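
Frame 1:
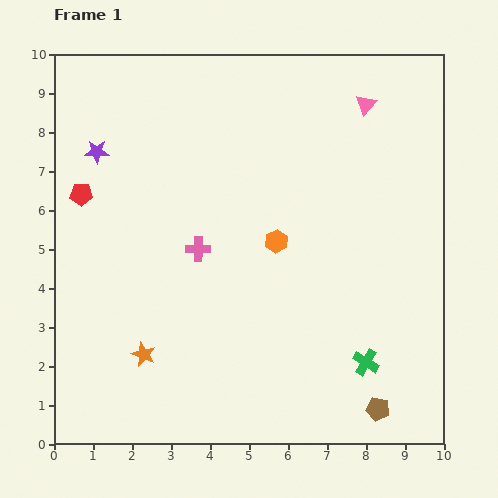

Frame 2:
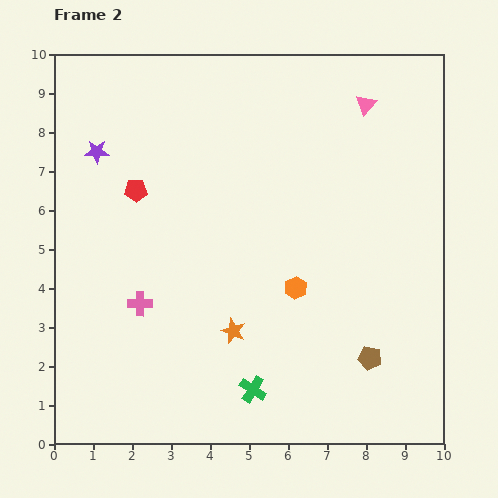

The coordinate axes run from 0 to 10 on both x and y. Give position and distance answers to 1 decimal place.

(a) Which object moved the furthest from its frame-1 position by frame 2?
the green cross

(moved 3.0; next 2.4)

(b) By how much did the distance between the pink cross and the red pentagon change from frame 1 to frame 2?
-0.4

Distance in frame 1: 3.3. Distance in frame 2: 2.9.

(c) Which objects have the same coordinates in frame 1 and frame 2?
the purple star, the pink triangle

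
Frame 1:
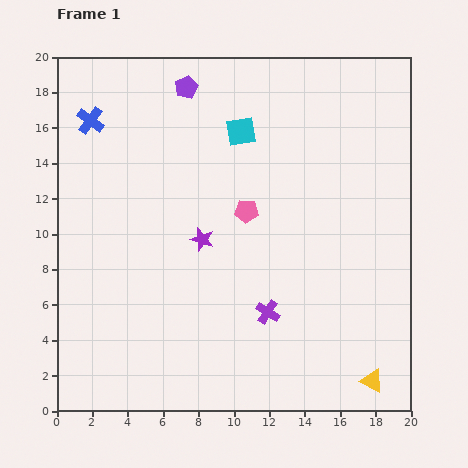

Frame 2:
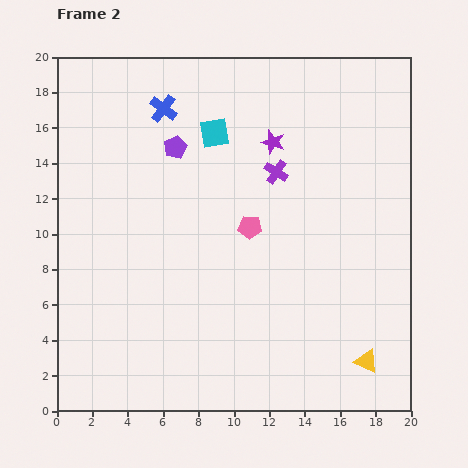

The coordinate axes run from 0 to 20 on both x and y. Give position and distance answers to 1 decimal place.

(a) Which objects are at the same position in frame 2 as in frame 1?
none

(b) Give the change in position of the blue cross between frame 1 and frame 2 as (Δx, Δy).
(4.1, 0.7)

The blue cross was at (1.9, 16.4) in frame 1 and (6.0, 17.1) in frame 2.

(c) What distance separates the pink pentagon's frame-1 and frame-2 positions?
0.9

The pink pentagon moved from (10.7, 11.3) to (10.9, 10.4), a distance of √(0.2² + 0.9²) ≈ 0.9.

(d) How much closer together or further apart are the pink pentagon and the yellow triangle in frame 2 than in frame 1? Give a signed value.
-1.8

Distance in frame 1: 11.9. Distance in frame 2: 10.1.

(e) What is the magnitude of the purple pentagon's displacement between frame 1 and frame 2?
3.5

The purple pentagon moved from (7.3, 18.3) to (6.7, 14.9), a distance of √(0.6² + 3.4²) ≈ 3.5.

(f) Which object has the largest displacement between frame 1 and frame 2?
the purple cross

(moved 7.9; next 6.8)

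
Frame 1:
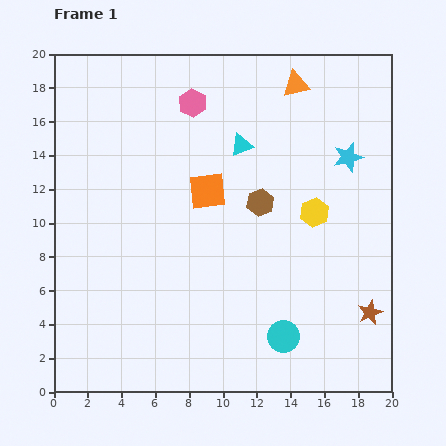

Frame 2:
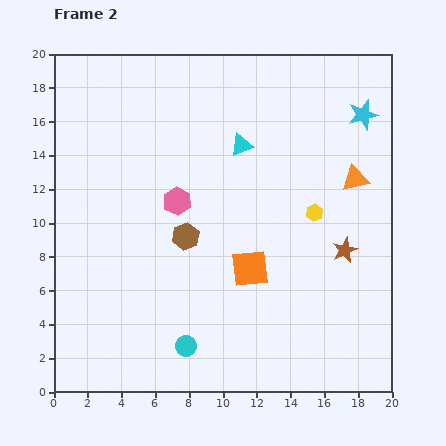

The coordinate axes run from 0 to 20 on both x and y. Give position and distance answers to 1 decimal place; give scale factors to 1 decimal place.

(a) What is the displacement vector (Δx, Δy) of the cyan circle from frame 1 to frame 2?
(-5.8, -0.6)

The cyan circle was at (13.6, 3.3) in frame 1 and (7.8, 2.7) in frame 2.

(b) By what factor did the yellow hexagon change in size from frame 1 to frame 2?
0.6×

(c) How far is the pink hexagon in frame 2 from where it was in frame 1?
5.9

The pink hexagon moved from (8.2, 17.1) to (7.3, 11.3), a distance of √(0.9² + 5.8²) ≈ 5.9.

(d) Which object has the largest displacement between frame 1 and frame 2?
the orange triangle

(moved 6.6; next 5.9)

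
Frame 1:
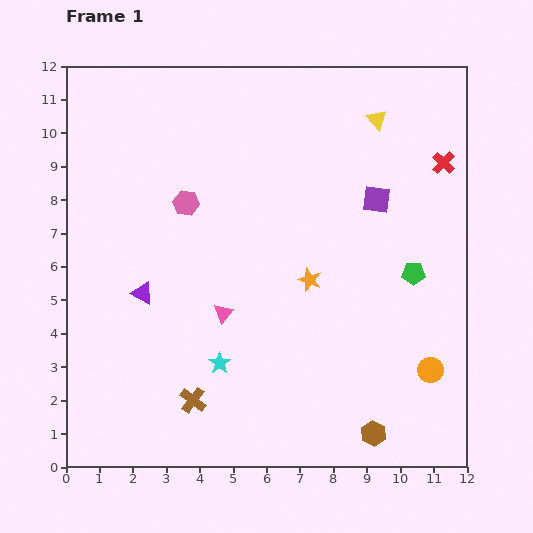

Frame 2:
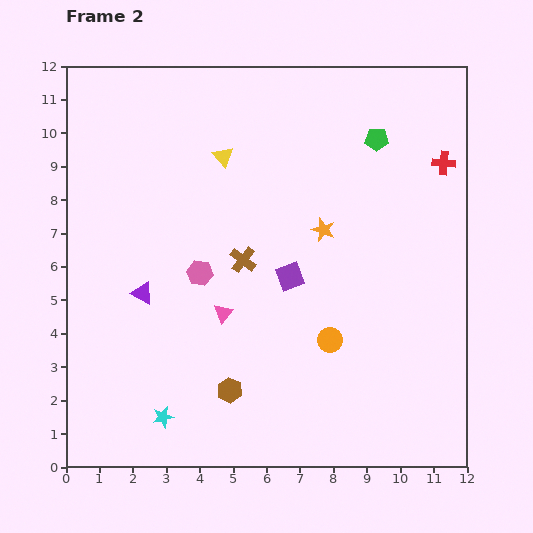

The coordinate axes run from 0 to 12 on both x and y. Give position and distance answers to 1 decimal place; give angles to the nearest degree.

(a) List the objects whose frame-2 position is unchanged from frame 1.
the purple triangle, the red cross, the pink triangle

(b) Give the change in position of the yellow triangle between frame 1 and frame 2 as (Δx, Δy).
(-4.6, -1.1)

The yellow triangle was at (9.3, 10.4) in frame 1 and (4.7, 9.3) in frame 2.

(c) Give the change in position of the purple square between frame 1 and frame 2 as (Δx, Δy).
(-2.6, -2.3)

The purple square was at (9.3, 8.0) in frame 1 and (6.7, 5.7) in frame 2.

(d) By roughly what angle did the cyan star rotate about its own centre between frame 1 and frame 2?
23° clockwise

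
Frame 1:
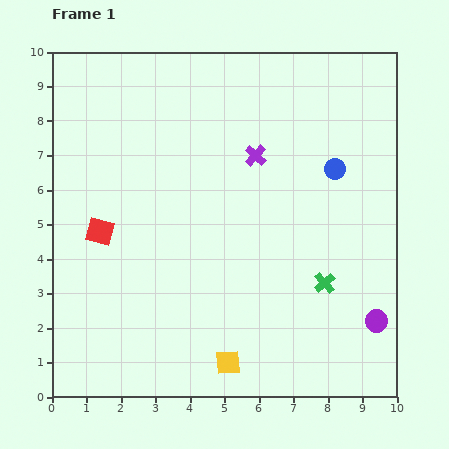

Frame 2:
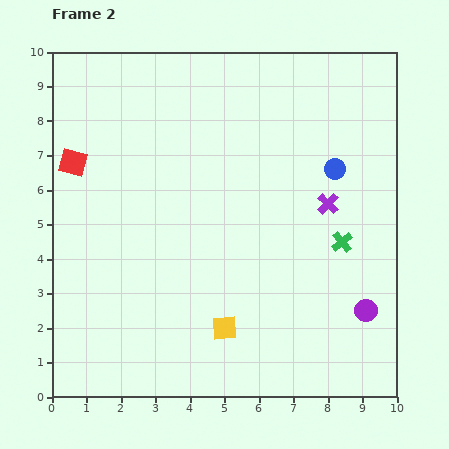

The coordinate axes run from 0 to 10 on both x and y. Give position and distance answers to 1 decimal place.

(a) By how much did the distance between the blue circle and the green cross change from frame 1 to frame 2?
-1.2

Distance in frame 1: 3.3. Distance in frame 2: 2.1.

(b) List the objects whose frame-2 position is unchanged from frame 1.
the blue circle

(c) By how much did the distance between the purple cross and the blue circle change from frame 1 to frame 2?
-1.3

Distance in frame 1: 2.3. Distance in frame 2: 1.0.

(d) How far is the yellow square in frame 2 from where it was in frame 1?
1.0

The yellow square moved from (5.1, 1.0) to (5.0, 2.0), a distance of √(0.1² + 1.0²) ≈ 1.0.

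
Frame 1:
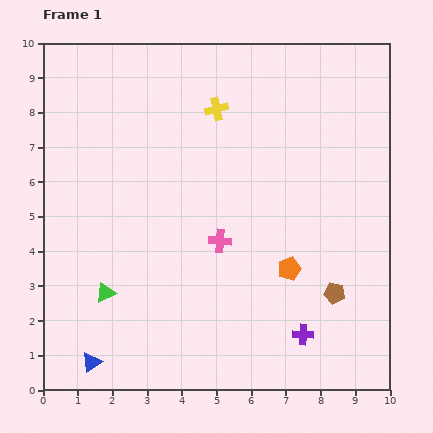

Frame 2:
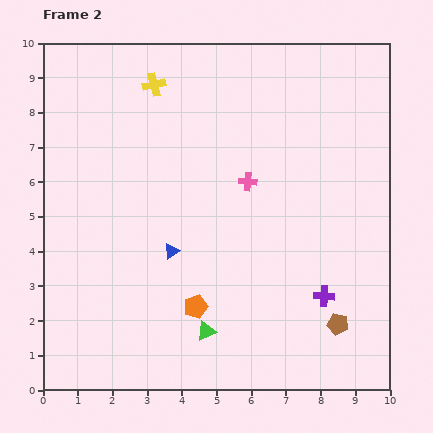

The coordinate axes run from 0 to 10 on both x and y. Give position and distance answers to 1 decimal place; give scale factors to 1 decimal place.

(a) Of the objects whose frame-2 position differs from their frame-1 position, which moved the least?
the brown pentagon

(moved 0.9)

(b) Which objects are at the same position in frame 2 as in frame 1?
none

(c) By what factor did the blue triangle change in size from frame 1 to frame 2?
0.8×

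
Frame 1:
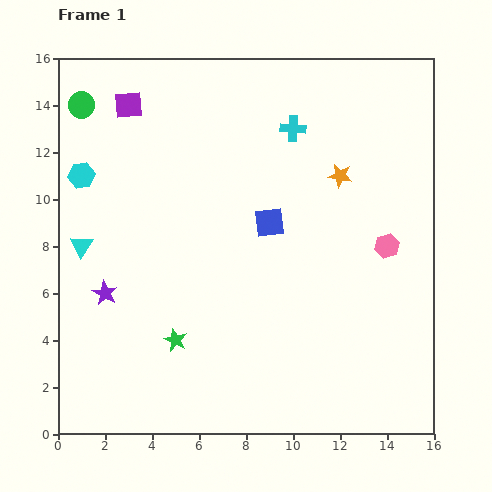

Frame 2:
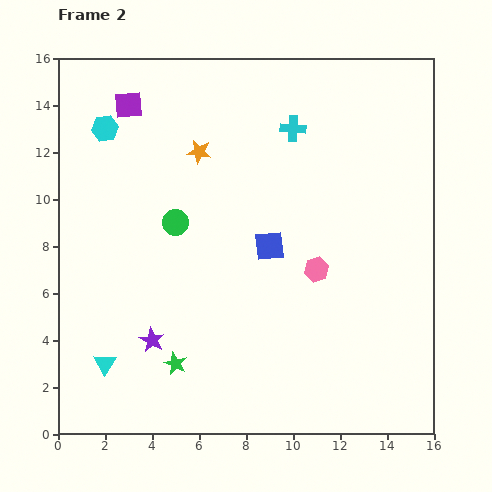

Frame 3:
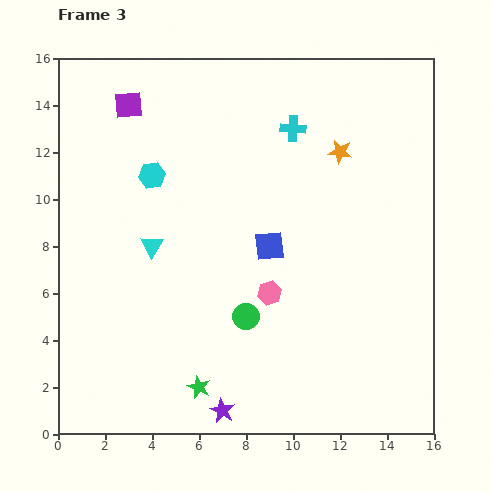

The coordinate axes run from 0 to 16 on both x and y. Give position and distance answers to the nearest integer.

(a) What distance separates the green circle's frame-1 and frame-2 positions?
6

The green circle moved from (1, 14) to (5, 9), a distance of √(4² + 5²) ≈ 6.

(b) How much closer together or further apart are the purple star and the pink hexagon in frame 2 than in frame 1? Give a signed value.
-4

Distance in frame 1: 12. Distance in frame 2: 8.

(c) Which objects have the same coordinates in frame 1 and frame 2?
the purple square, the cyan cross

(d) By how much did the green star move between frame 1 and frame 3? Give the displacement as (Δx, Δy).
(1, -2)

The green star was at (5, 4) in frame 1 and (6, 2) in frame 3.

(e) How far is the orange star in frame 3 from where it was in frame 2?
6

The orange star moved from (6, 12) to (12, 12), a distance of √(6² + 0²) ≈ 6.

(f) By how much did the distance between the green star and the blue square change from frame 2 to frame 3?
+1

Distance in frame 2: 6. Distance in frame 3: 7.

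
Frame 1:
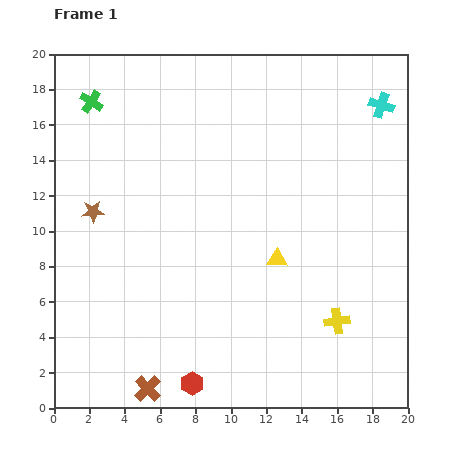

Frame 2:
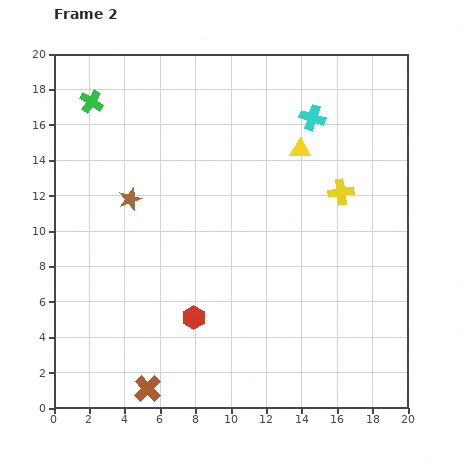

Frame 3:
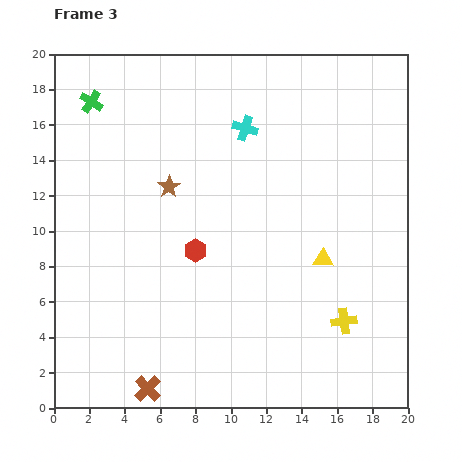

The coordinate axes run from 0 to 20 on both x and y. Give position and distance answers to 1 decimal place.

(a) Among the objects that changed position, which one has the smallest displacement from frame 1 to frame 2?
the brown star

(moved 2.2)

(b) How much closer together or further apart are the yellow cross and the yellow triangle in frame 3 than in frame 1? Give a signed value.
-1.2

Distance in frame 1: 4.9. Distance in frame 3: 3.7.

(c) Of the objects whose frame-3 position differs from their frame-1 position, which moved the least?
the yellow cross

(moved 0.4)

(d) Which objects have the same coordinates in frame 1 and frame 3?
the green cross, the brown cross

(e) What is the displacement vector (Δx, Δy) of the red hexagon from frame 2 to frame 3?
(0.1, 3.8)

The red hexagon was at (7.9, 5.1) in frame 2 and (8.0, 8.9) in frame 3.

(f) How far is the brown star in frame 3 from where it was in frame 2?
2.3

The brown star moved from (4.3, 11.8) to (6.5, 12.5), a distance of √(2.2² + 0.7²) ≈ 2.3.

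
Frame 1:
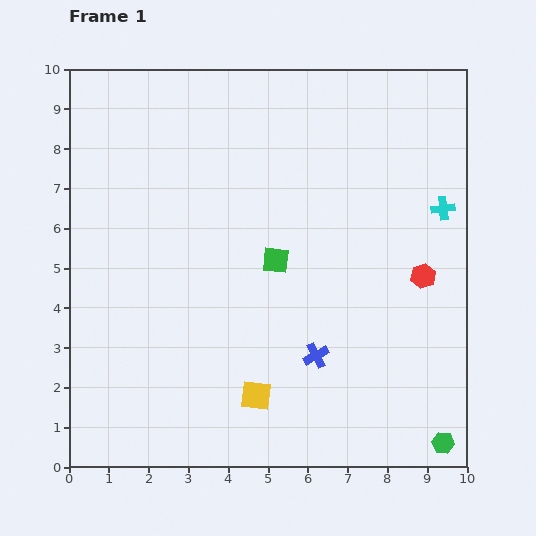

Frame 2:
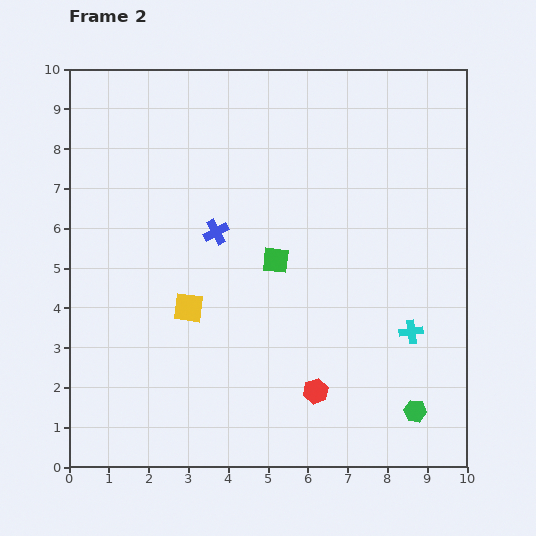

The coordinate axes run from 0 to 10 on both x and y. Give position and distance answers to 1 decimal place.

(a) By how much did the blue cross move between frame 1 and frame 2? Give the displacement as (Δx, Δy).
(-2.5, 3.1)

The blue cross was at (6.2, 2.8) in frame 1 and (3.7, 5.9) in frame 2.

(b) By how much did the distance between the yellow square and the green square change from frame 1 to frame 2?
-0.9

Distance in frame 1: 3.4. Distance in frame 2: 2.5.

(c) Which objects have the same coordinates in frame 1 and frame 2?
the green square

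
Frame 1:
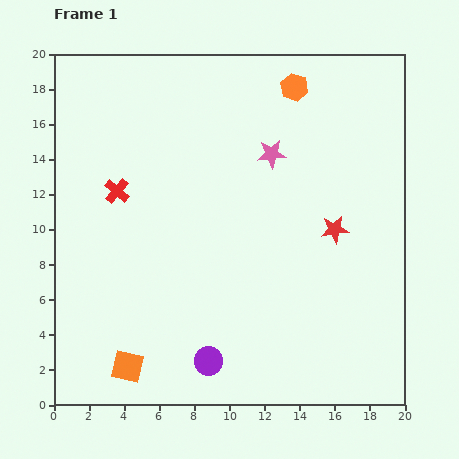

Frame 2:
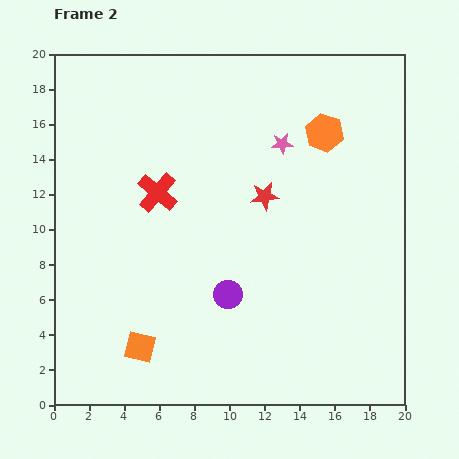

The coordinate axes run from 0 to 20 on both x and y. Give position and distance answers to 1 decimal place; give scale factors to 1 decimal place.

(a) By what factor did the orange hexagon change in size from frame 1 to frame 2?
1.4×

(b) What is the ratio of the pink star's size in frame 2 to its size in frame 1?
0.7×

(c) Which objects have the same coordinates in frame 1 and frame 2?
none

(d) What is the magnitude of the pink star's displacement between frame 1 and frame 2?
0.8

The pink star moved from (12.4, 14.3) to (13.0, 14.9), a distance of √(0.6² + 0.6²) ≈ 0.8.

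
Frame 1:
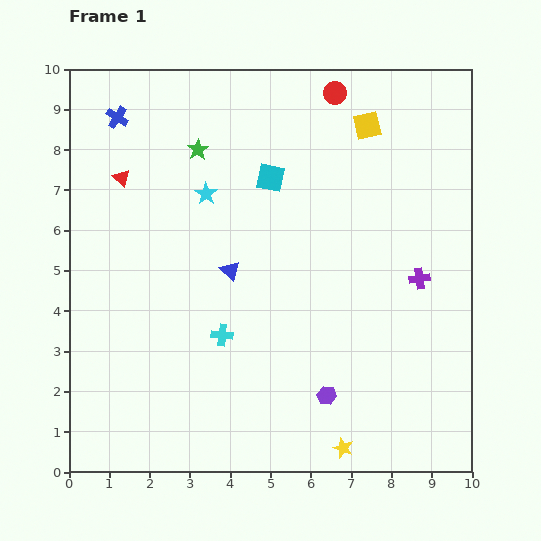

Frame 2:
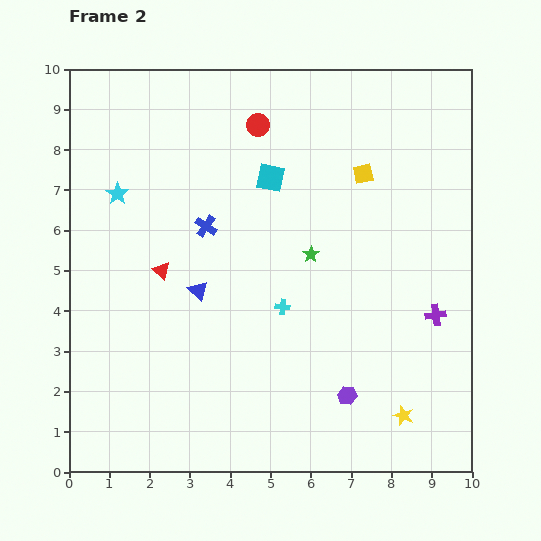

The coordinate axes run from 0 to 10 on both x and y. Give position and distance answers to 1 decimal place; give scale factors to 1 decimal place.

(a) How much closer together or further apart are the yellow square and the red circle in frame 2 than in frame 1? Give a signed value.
+1.8

Distance in frame 1: 1.1. Distance in frame 2: 2.9.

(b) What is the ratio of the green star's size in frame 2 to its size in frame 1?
0.8×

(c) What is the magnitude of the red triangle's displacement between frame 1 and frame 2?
2.5

The red triangle moved from (1.3, 7.3) to (2.3, 5.0), a distance of √(1.0² + 2.3²) ≈ 2.5.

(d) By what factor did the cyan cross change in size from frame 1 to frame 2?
0.7×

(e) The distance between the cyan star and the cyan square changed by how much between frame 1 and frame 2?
+2.2

Distance in frame 1: 1.6. Distance in frame 2: 3.8.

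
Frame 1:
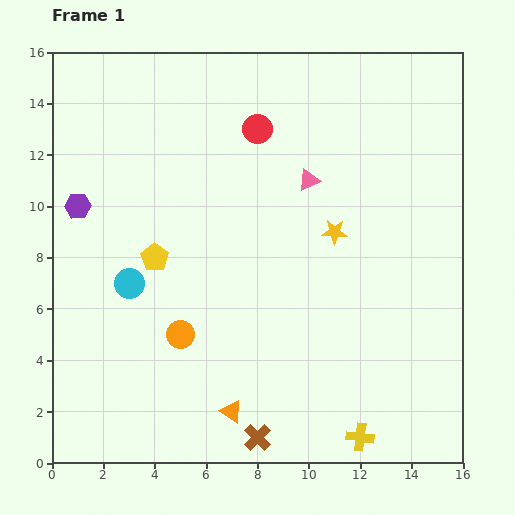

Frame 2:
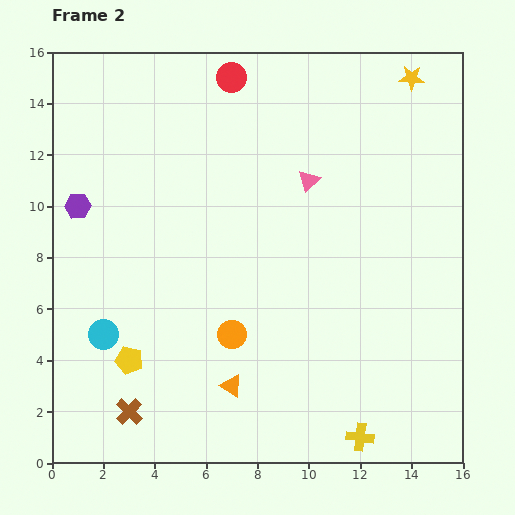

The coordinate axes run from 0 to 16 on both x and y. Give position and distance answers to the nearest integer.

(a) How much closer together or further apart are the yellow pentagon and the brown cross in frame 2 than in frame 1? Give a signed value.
-6

Distance in frame 1: 8. Distance in frame 2: 2.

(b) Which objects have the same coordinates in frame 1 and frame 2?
the yellow cross, the pink triangle, the purple hexagon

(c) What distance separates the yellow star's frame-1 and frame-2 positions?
7

The yellow star moved from (11, 9) to (14, 15), a distance of √(3² + 6²) ≈ 7.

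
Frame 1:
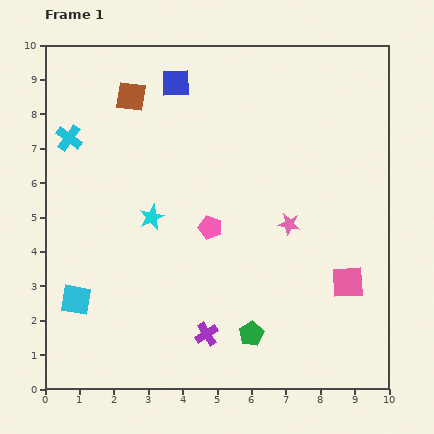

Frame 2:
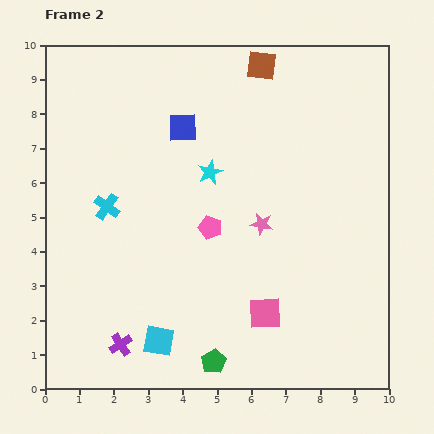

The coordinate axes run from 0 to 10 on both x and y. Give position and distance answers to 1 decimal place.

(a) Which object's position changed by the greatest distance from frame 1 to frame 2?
the brown square

(moved 3.9; next 2.7)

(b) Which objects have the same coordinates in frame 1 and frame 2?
the pink pentagon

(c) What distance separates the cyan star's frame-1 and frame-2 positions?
2.1

The cyan star moved from (3.1, 5.0) to (4.8, 6.3), a distance of √(1.7² + 1.3²) ≈ 2.1.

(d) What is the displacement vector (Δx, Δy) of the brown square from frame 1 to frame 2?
(3.8, 0.9)

The brown square was at (2.5, 8.5) in frame 1 and (6.3, 9.4) in frame 2.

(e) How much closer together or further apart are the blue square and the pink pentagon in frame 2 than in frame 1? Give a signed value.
-1.3

Distance in frame 1: 4.3. Distance in frame 2: 3.0.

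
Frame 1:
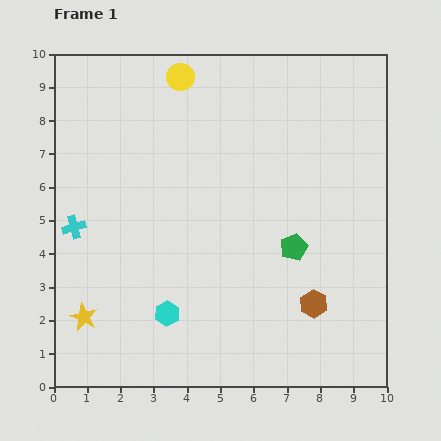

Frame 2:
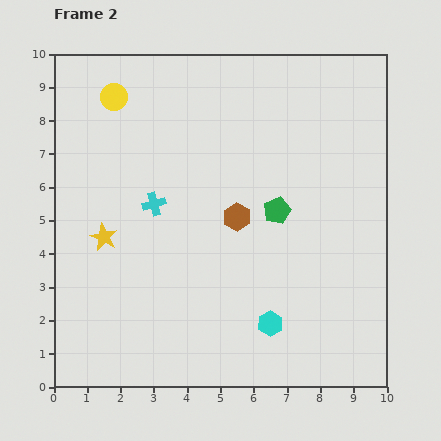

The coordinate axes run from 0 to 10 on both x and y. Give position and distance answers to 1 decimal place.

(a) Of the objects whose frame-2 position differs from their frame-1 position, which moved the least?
the green pentagon

(moved 1.2)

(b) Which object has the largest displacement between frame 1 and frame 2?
the brown hexagon

(moved 3.5; next 3.1)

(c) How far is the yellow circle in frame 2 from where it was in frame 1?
2.1

The yellow circle moved from (3.8, 9.3) to (1.8, 8.7), a distance of √(2.0² + 0.6²) ≈ 2.1.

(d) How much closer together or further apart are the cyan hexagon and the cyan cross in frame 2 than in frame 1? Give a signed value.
+1.2

Distance in frame 1: 3.8. Distance in frame 2: 5.0.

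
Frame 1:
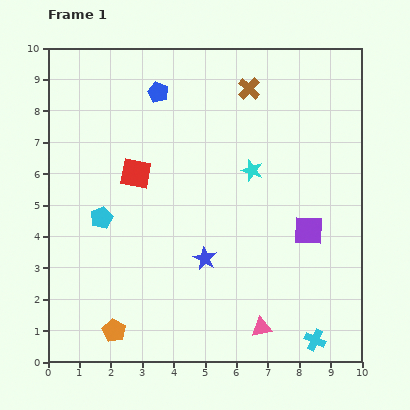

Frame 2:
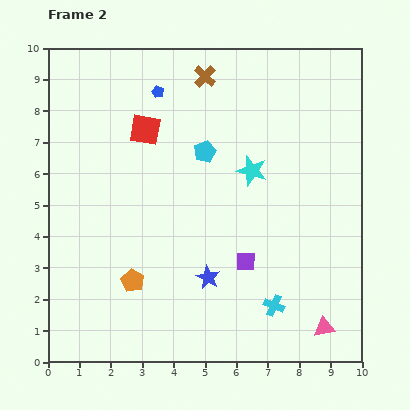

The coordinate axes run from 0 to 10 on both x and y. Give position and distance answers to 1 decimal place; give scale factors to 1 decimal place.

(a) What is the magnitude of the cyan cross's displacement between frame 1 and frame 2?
1.7

The cyan cross moved from (8.5, 0.7) to (7.2, 1.8), a distance of √(1.3² + 1.1²) ≈ 1.7.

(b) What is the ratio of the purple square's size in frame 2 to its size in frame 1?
0.6×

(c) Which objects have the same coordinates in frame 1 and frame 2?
the cyan star, the blue pentagon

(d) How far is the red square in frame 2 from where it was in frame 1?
1.4

The red square moved from (2.8, 6.0) to (3.1, 7.4), a distance of √(0.3² + 1.4²) ≈ 1.4.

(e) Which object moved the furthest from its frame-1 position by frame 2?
the cyan pentagon

(moved 3.9; next 2.2)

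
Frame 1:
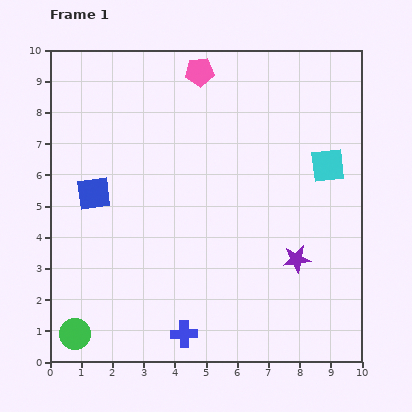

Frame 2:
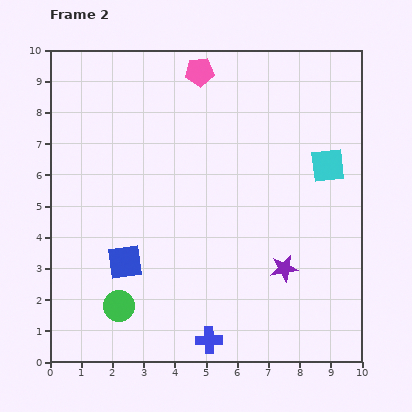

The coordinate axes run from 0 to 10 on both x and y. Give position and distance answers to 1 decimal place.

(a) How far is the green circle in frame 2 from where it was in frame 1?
1.7

The green circle moved from (0.8, 0.9) to (2.2, 1.8), a distance of √(1.4² + 0.9²) ≈ 1.7.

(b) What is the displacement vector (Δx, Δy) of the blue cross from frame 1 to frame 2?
(0.8, -0.2)

The blue cross was at (4.3, 0.9) in frame 1 and (5.1, 0.7) in frame 2.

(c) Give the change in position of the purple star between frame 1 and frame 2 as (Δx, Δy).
(-0.4, -0.3)

The purple star was at (7.9, 3.3) in frame 1 and (7.5, 3.0) in frame 2.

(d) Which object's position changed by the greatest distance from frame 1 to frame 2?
the blue square

(moved 2.4; next 1.7)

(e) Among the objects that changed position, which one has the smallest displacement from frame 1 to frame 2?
the purple star

(moved 0.5)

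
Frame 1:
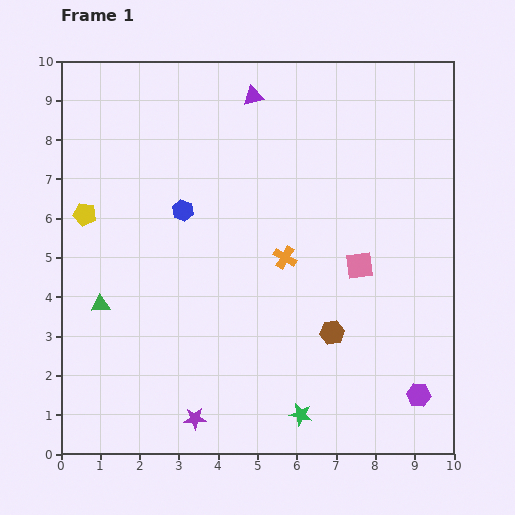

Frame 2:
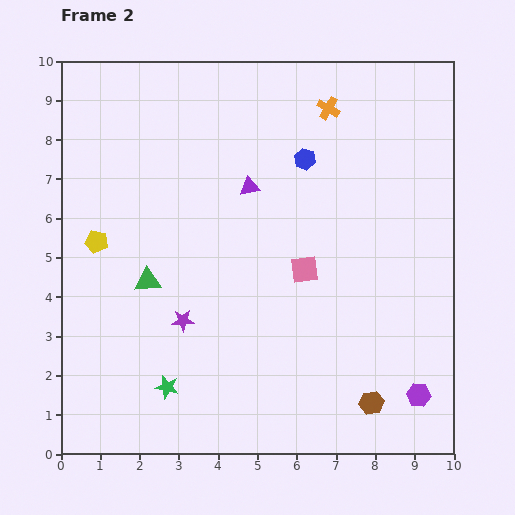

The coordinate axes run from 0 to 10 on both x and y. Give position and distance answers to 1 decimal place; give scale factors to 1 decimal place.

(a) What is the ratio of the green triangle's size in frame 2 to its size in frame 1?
1.4×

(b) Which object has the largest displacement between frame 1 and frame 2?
the orange cross

(moved 4.0; next 3.5)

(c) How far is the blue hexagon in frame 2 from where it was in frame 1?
3.4

The blue hexagon moved from (3.1, 6.2) to (6.2, 7.5), a distance of √(3.1² + 1.3²) ≈ 3.4.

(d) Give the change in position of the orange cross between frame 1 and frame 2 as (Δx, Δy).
(1.1, 3.8)

The orange cross was at (5.7, 5.0) in frame 1 and (6.8, 8.8) in frame 2.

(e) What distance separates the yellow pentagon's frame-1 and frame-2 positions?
0.8

The yellow pentagon moved from (0.6, 6.1) to (0.9, 5.4), a distance of √(0.3² + 0.7²) ≈ 0.8.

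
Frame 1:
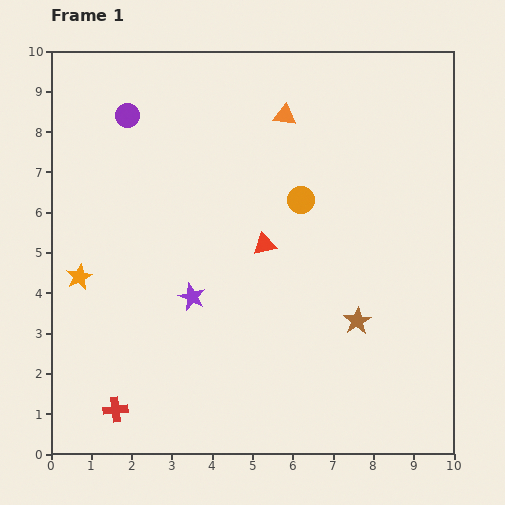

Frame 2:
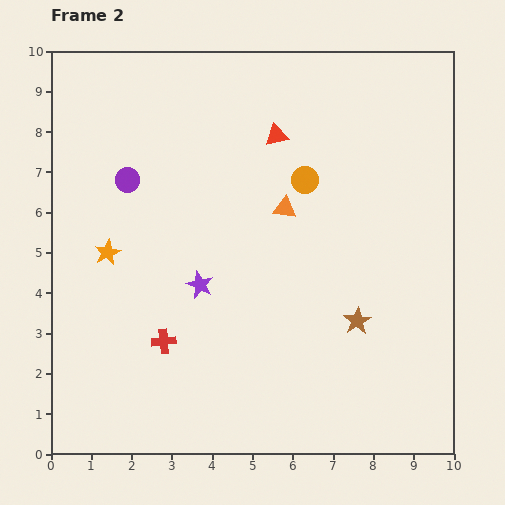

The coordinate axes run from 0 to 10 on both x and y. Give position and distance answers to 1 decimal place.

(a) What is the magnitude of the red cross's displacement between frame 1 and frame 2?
2.1

The red cross moved from (1.6, 1.1) to (2.8, 2.8), a distance of √(1.2² + 1.7²) ≈ 2.1.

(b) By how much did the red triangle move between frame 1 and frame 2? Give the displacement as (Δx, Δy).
(0.3, 2.7)

The red triangle was at (5.3, 5.2) in frame 1 and (5.6, 7.9) in frame 2.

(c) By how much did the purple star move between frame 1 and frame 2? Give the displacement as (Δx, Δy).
(0.2, 0.3)

The purple star was at (3.5, 3.9) in frame 1 and (3.7, 4.2) in frame 2.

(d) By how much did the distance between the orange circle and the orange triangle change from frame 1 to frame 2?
-1.2

Distance in frame 1: 2.1. Distance in frame 2: 0.9.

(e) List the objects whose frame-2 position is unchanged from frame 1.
the brown star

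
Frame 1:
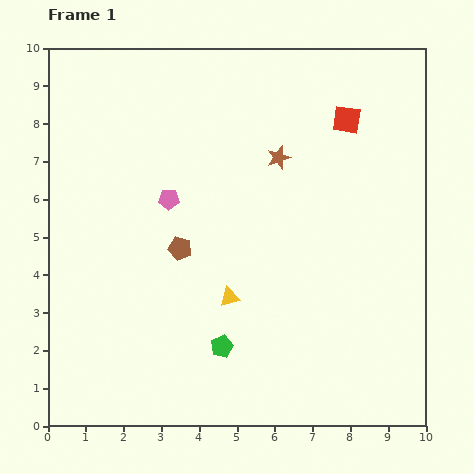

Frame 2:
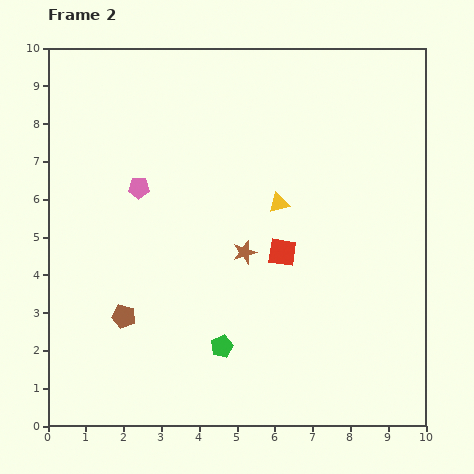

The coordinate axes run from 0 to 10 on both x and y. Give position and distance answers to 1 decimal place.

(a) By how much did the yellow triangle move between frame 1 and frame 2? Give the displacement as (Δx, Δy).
(1.3, 2.5)

The yellow triangle was at (4.8, 3.4) in frame 1 and (6.1, 5.9) in frame 2.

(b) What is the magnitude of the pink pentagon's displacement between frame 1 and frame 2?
0.9

The pink pentagon moved from (3.2, 6.0) to (2.4, 6.3), a distance of √(0.8² + 0.3²) ≈ 0.9.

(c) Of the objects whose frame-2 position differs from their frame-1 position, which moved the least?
the pink pentagon

(moved 0.9)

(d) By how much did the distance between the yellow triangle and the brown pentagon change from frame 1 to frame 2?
+3.3

Distance in frame 1: 1.8. Distance in frame 2: 5.1.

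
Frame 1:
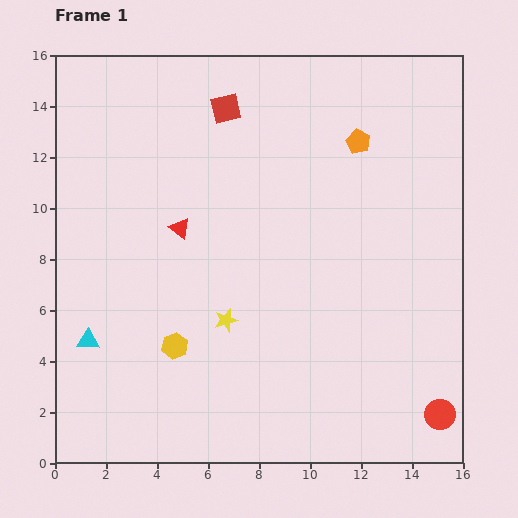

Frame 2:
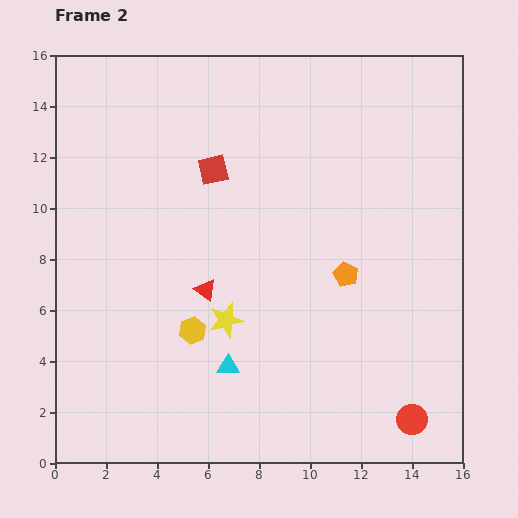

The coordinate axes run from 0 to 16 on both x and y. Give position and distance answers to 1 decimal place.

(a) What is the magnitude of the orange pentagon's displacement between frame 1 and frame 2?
5.2

The orange pentagon moved from (11.9, 12.6) to (11.4, 7.4), a distance of √(0.5² + 5.2²) ≈ 5.2.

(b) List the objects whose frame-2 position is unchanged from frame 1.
the yellow star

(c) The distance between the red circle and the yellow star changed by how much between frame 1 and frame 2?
-0.9

Distance in frame 1: 9.2. Distance in frame 2: 8.3.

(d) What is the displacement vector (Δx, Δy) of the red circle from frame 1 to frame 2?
(-1.1, -0.2)

The red circle was at (15.1, 1.9) in frame 1 and (14.0, 1.7) in frame 2.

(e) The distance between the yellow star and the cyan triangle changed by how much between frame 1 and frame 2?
-3.7

Distance in frame 1: 5.5. Distance in frame 2: 1.8.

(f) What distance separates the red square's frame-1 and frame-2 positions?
2.5

The red square moved from (6.7, 13.9) to (6.2, 11.5), a distance of √(0.5² + 2.4²) ≈ 2.5.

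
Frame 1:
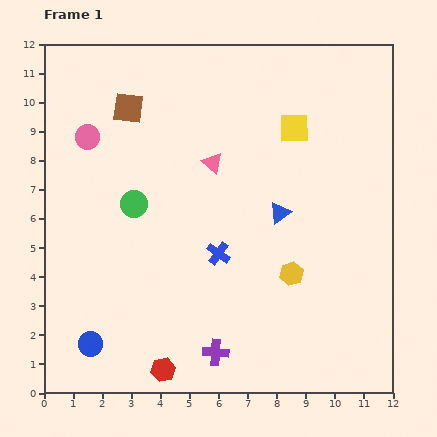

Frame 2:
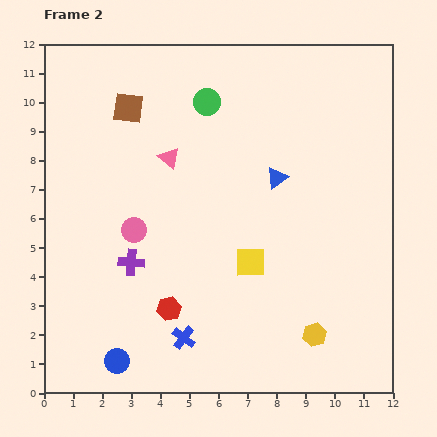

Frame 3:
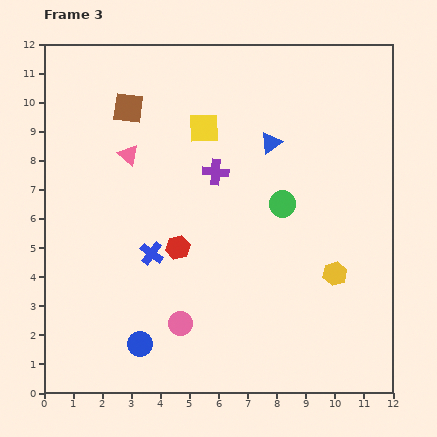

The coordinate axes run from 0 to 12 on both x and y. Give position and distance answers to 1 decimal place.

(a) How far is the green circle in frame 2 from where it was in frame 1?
4.3

The green circle moved from (3.1, 6.5) to (5.6, 10.0), a distance of √(2.5² + 3.5²) ≈ 4.3.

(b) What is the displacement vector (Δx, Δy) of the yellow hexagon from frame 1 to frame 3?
(1.5, 0.0)

The yellow hexagon was at (8.5, 4.1) in frame 1 and (10.0, 4.1) in frame 3.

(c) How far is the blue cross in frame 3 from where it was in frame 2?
3.1

The blue cross moved from (4.8, 1.9) to (3.7, 4.8), a distance of √(1.1² + 2.9²) ≈ 3.1.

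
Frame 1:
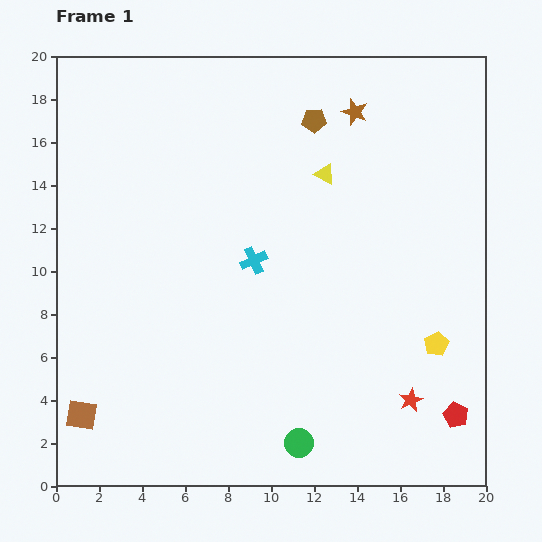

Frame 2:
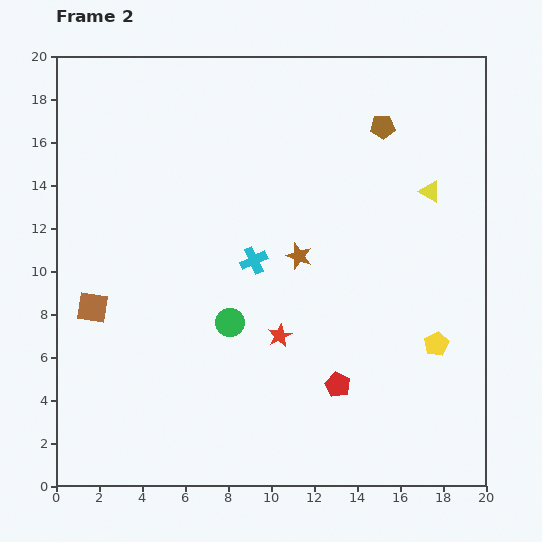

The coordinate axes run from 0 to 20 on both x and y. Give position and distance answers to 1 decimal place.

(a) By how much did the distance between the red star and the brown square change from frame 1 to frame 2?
-6.5

Distance in frame 1: 15.3. Distance in frame 2: 8.8.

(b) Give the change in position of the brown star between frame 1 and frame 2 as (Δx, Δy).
(-2.6, -6.7)

The brown star was at (13.9, 17.4) in frame 1 and (11.3, 10.7) in frame 2.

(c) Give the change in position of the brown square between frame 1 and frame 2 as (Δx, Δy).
(0.5, 5.0)

The brown square was at (1.2, 3.3) in frame 1 and (1.7, 8.3) in frame 2.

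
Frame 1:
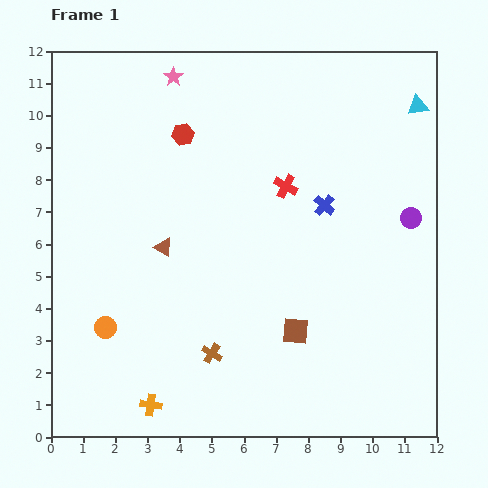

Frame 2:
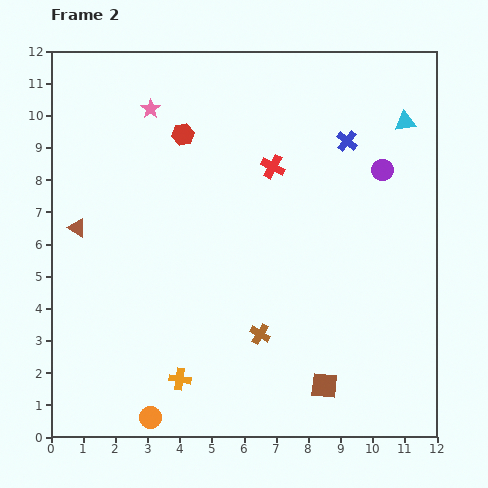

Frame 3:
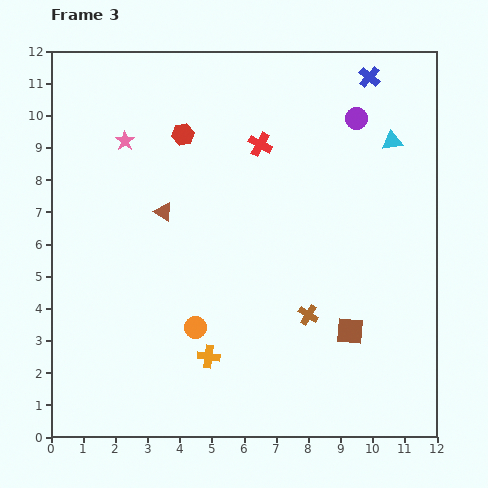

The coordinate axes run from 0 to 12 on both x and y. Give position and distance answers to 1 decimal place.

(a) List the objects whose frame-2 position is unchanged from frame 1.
the red hexagon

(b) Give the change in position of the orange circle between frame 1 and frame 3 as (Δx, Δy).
(2.8, 0.0)

The orange circle was at (1.7, 3.4) in frame 1 and (4.5, 3.4) in frame 3.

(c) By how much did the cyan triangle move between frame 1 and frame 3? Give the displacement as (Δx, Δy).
(-0.8, -1.1)

The cyan triangle was at (11.4, 10.3) in frame 1 and (10.6, 9.2) in frame 3.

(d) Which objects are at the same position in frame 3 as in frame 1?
the red hexagon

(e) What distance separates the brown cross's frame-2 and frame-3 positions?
1.6

The brown cross moved from (6.5, 3.2) to (8.0, 3.8), a distance of √(1.5² + 0.6²) ≈ 1.6.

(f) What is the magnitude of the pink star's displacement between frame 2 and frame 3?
1.3

The pink star moved from (3.1, 10.2) to (2.3, 9.2), a distance of √(0.8² + 1.0²) ≈ 1.3.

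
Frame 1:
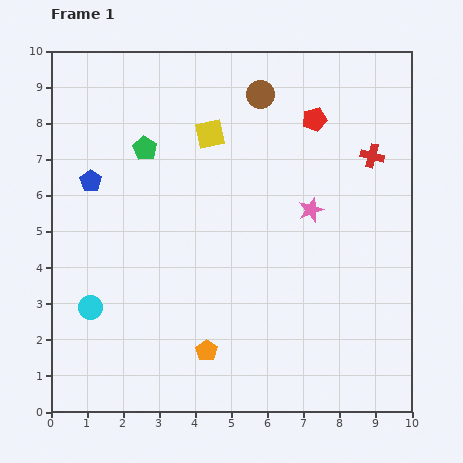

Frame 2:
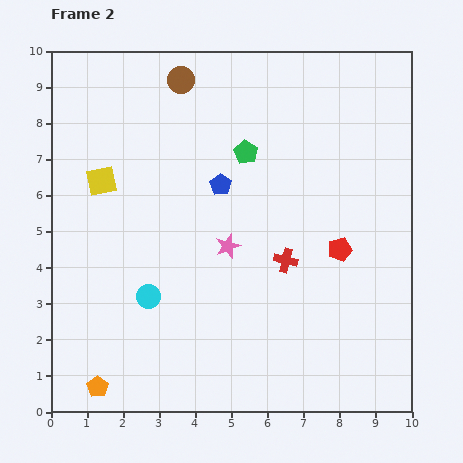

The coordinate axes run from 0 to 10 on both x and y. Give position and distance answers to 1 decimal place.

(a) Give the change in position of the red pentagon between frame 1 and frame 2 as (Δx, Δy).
(0.7, -3.6)

The red pentagon was at (7.3, 8.1) in frame 1 and (8.0, 4.5) in frame 2.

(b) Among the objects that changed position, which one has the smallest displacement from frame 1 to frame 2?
the cyan circle

(moved 1.6)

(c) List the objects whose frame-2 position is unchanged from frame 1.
none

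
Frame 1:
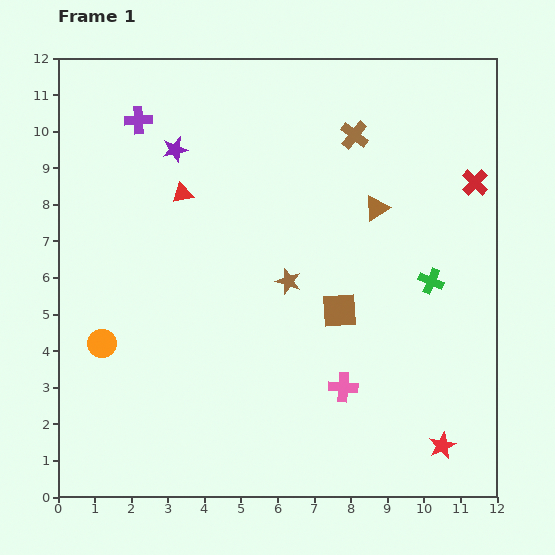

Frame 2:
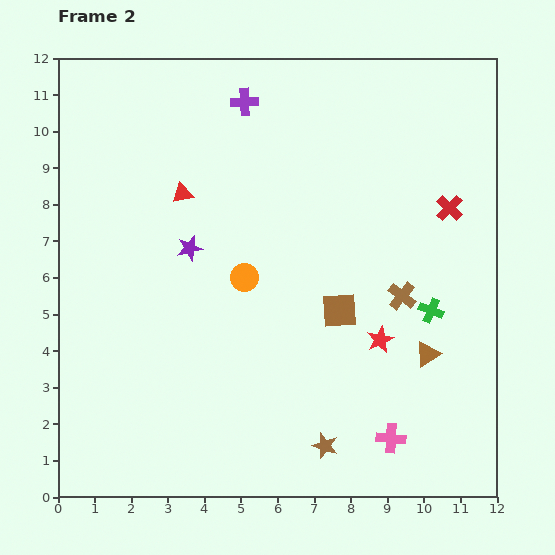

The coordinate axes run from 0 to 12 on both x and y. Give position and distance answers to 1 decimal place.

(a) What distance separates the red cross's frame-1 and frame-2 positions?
1.0

The red cross moved from (11.4, 8.6) to (10.7, 7.9), a distance of √(0.7² + 0.7²) ≈ 1.0.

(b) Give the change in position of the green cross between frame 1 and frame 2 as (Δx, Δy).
(0.0, -0.8)

The green cross was at (10.2, 5.9) in frame 1 and (10.2, 5.1) in frame 2.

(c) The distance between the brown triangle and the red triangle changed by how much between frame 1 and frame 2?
+2.7

Distance in frame 1: 5.3. Distance in frame 2: 8.0.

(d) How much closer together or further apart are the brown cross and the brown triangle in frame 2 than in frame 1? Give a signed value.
-0.4

Distance in frame 1: 2.1. Distance in frame 2: 1.7.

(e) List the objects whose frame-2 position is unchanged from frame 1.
the red triangle, the brown square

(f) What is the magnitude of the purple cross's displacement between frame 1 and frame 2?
2.9

The purple cross moved from (2.2, 10.3) to (5.1, 10.8), a distance of √(2.9² + 0.5²) ≈ 2.9.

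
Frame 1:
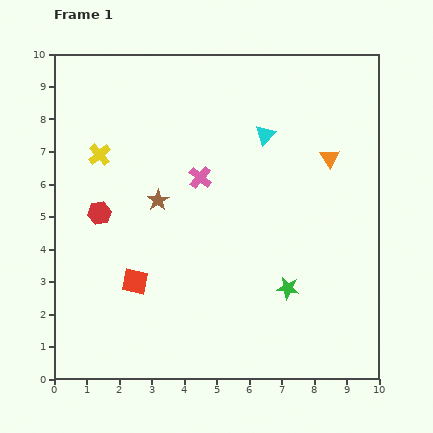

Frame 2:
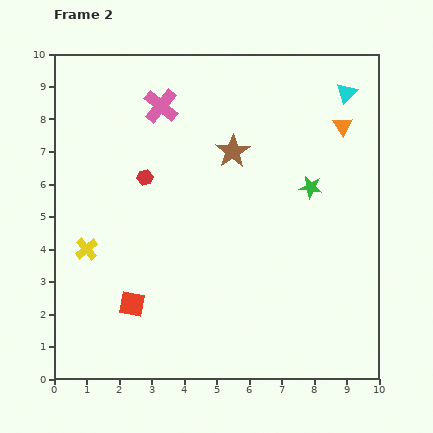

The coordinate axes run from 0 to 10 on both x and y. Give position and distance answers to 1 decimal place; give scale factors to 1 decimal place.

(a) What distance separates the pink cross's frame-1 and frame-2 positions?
2.5

The pink cross moved from (4.5, 6.2) to (3.3, 8.4), a distance of √(1.2² + 2.2²) ≈ 2.5.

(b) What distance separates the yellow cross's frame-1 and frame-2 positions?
2.9

The yellow cross moved from (1.4, 6.9) to (1.0, 4.0), a distance of √(0.4² + 2.9²) ≈ 2.9.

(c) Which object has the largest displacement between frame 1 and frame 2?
the green star

(moved 3.2; next 2.9)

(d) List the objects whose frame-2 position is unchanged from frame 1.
none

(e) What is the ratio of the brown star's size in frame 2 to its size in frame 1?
1.6×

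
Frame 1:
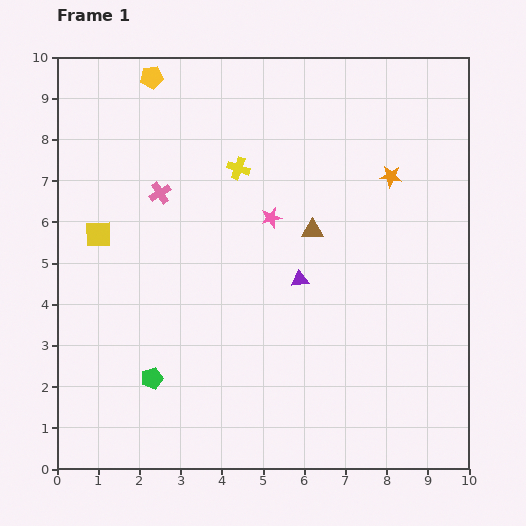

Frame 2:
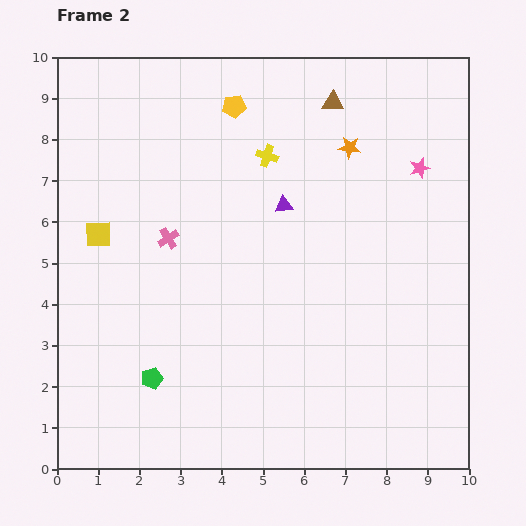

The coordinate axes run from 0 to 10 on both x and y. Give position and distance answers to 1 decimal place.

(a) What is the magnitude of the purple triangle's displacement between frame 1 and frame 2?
1.8

The purple triangle moved from (5.9, 4.6) to (5.5, 6.4), a distance of √(0.4² + 1.8²) ≈ 1.8.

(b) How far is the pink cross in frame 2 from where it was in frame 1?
1.1

The pink cross moved from (2.5, 6.7) to (2.7, 5.6), a distance of √(0.2² + 1.1²) ≈ 1.1.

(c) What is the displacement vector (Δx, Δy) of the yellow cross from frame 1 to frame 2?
(0.7, 0.3)

The yellow cross was at (4.4, 7.3) in frame 1 and (5.1, 7.6) in frame 2.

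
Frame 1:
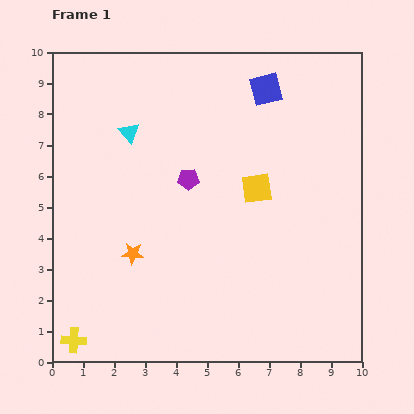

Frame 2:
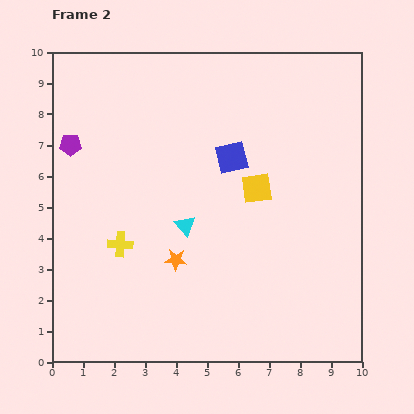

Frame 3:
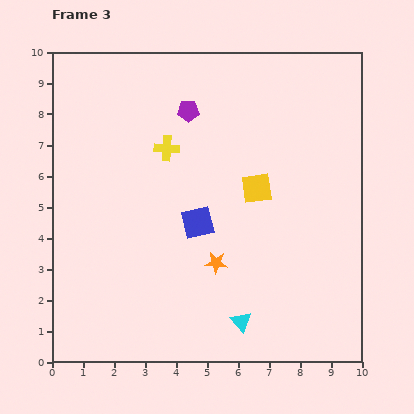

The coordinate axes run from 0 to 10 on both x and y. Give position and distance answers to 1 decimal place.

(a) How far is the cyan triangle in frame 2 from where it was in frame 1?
3.5

The cyan triangle moved from (2.5, 7.4) to (4.3, 4.4), a distance of √(1.8² + 3.0²) ≈ 3.5.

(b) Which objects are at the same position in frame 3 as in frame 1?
the yellow square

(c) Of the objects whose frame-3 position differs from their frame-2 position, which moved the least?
the orange star

(moved 1.3)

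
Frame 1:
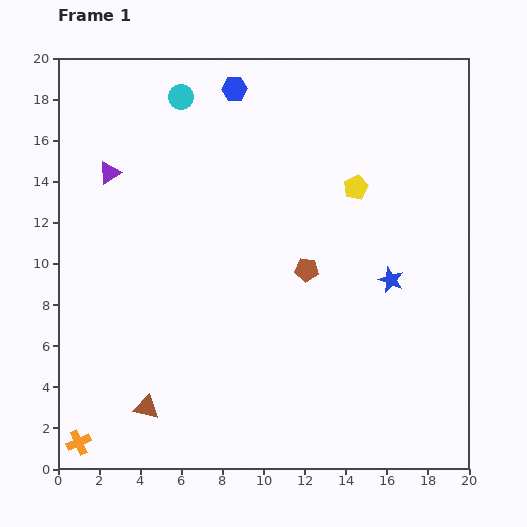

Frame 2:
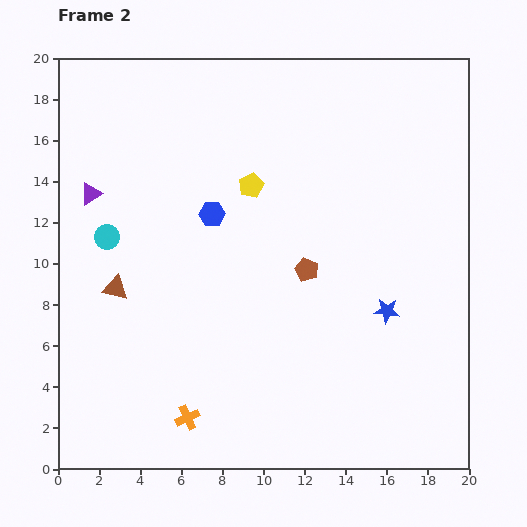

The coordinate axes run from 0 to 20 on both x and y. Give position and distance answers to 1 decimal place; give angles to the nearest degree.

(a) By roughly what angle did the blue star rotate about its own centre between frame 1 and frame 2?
17° counter-clockwise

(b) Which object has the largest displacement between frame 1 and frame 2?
the cyan circle

(moved 7.7; next 6.2)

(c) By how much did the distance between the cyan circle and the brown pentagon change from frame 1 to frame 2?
-0.6

Distance in frame 1: 10.4. Distance in frame 2: 9.8.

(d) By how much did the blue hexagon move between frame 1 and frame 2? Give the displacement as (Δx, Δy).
(-1.1, -6.1)

The blue hexagon was at (8.6, 18.5) in frame 1 and (7.5, 12.4) in frame 2.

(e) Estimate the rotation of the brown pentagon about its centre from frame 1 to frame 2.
17° clockwise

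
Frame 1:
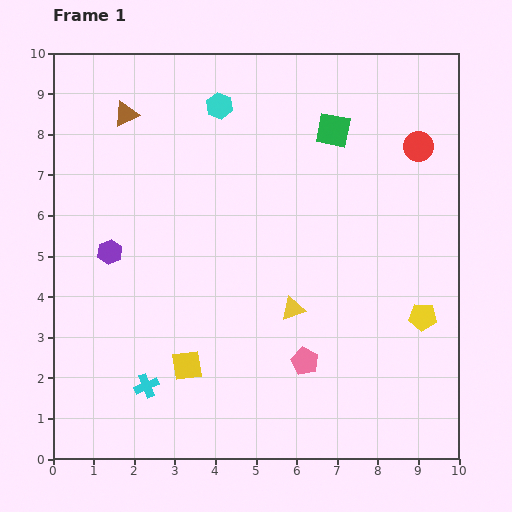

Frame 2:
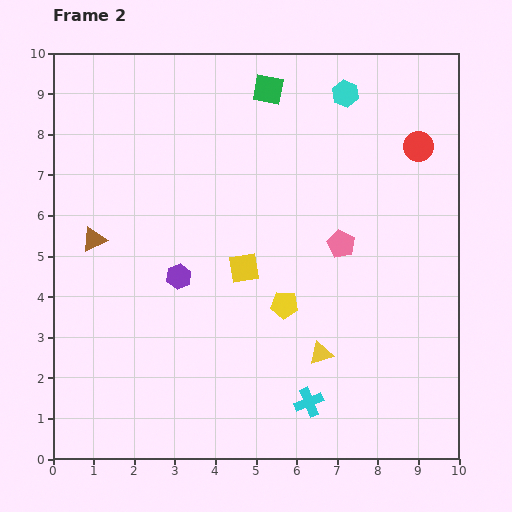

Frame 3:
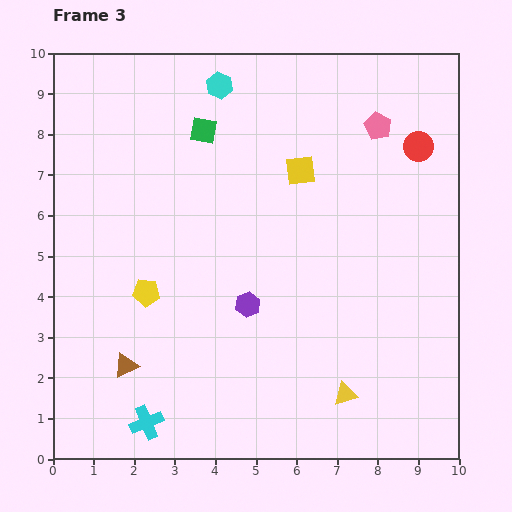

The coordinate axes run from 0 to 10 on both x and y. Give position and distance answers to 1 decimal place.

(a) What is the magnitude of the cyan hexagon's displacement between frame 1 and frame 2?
3.1

The cyan hexagon moved from (4.1, 8.7) to (7.2, 9.0), a distance of √(3.1² + 0.3²) ≈ 3.1.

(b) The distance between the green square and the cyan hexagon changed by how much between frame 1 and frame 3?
-1.7

Distance in frame 1: 2.9. Distance in frame 3: 1.2.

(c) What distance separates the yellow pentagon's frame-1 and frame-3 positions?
6.8

The yellow pentagon moved from (9.1, 3.5) to (2.3, 4.1), a distance of √(6.8² + 0.6²) ≈ 6.8.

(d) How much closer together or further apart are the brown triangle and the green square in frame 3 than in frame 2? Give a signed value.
+0.4

Distance in frame 2: 5.7. Distance in frame 3: 6.1.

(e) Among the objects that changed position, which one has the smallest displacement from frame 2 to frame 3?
the yellow triangle

(moved 1.2)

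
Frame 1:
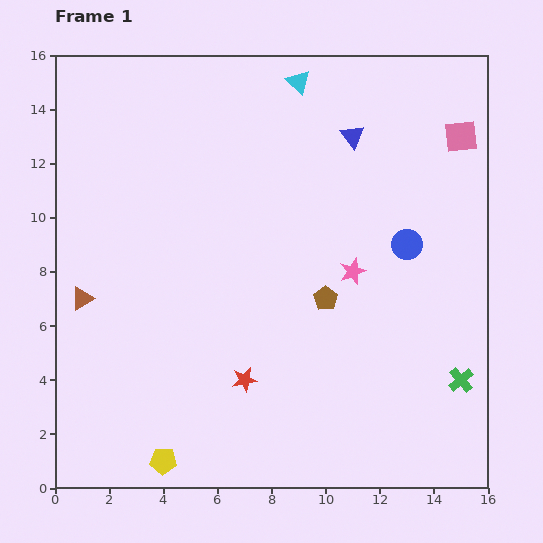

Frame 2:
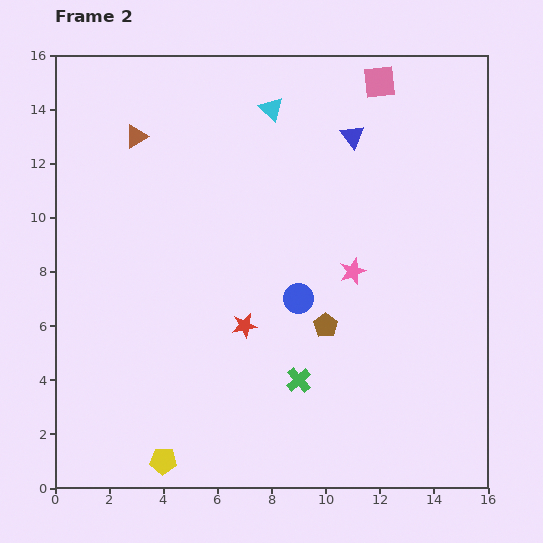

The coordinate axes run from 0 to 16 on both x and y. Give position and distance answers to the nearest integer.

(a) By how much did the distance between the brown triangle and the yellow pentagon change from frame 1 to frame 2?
+5

Distance in frame 1: 7. Distance in frame 2: 12.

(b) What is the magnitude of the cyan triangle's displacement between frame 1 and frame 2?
1

The cyan triangle moved from (9, 15) to (8, 14), a distance of √(1² + 1²) ≈ 1.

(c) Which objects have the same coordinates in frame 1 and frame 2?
the pink star, the blue triangle, the yellow pentagon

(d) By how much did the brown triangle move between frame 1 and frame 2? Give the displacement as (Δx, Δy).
(2, 6)

The brown triangle was at (1, 7) in frame 1 and (3, 13) in frame 2.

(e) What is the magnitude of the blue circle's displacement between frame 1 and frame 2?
4

The blue circle moved from (13, 9) to (9, 7), a distance of √(4² + 2²) ≈ 4.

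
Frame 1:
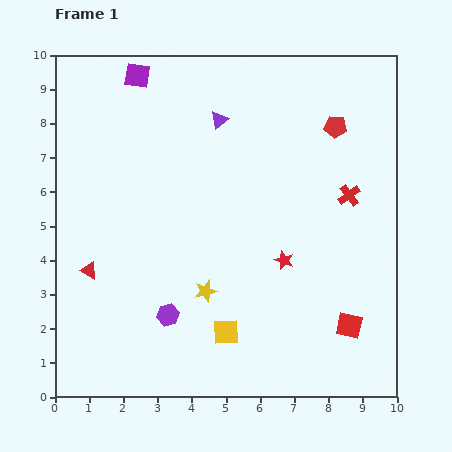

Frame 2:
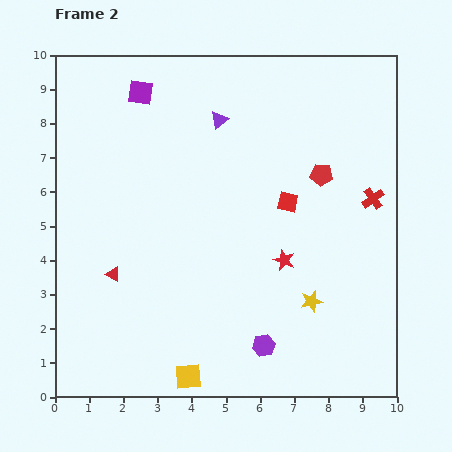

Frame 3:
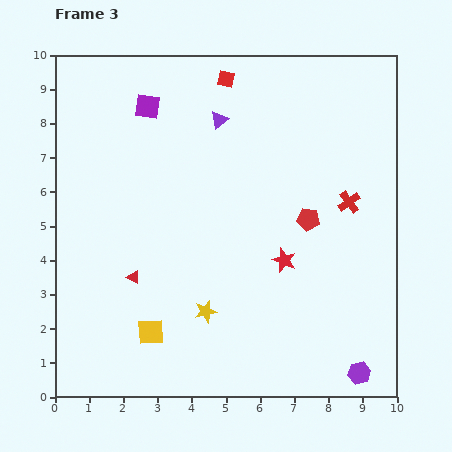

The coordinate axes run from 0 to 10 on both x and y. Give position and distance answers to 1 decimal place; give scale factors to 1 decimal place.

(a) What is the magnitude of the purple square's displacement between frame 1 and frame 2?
0.5

The purple square moved from (2.4, 9.4) to (2.5, 8.9), a distance of √(0.1² + 0.5²) ≈ 0.5.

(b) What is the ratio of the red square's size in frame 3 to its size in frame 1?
0.6×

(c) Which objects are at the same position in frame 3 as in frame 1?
the red star, the purple triangle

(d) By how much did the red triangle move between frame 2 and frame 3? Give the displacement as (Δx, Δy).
(0.6, -0.1)

The red triangle was at (1.7, 3.6) in frame 2 and (2.3, 3.5) in frame 3.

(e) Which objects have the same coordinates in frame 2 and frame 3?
the red star, the purple triangle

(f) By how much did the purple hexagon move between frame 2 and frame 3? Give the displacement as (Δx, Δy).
(2.8, -0.8)

The purple hexagon was at (6.1, 1.5) in frame 2 and (8.9, 0.7) in frame 3.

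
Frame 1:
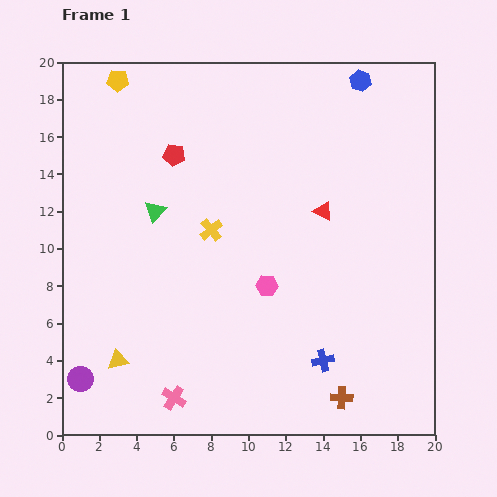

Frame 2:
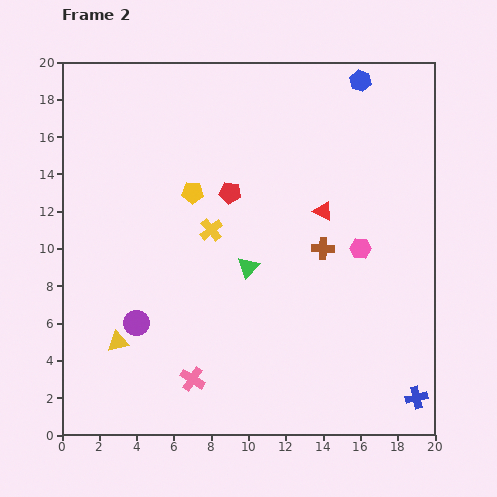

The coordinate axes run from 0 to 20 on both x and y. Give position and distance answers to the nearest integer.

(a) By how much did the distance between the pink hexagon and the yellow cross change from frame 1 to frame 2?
+4

Distance in frame 1: 4. Distance in frame 2: 8.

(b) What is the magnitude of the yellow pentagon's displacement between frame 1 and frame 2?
7

The yellow pentagon moved from (3, 19) to (7, 13), a distance of √(4² + 6²) ≈ 7.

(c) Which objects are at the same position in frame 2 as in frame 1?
the blue hexagon, the red triangle, the yellow cross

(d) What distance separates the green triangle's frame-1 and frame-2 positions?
6

The green triangle moved from (5, 12) to (10, 9), a distance of √(5² + 3²) ≈ 6.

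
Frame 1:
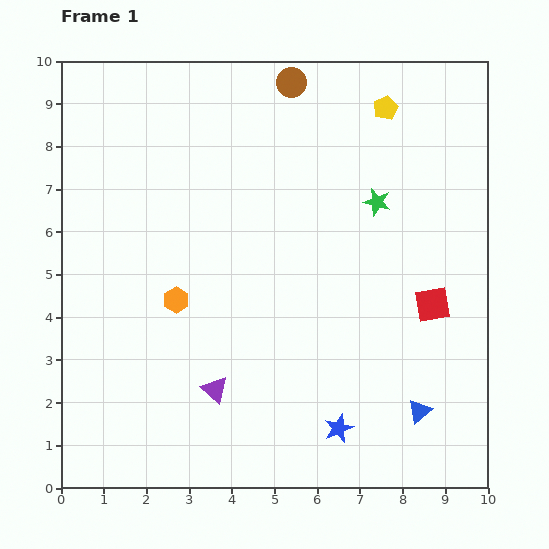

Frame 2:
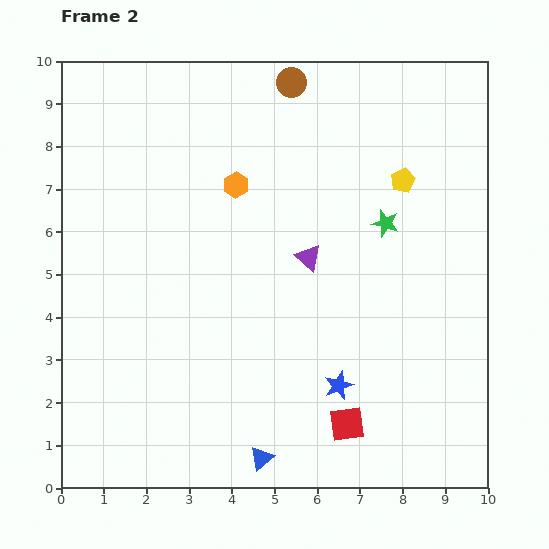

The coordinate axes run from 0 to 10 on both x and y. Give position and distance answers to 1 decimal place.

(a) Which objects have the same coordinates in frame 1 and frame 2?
the brown circle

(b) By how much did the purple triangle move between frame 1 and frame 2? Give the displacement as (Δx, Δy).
(2.2, 3.1)

The purple triangle was at (3.6, 2.3) in frame 1 and (5.8, 5.4) in frame 2.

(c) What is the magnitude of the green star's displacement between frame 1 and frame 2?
0.5

The green star moved from (7.4, 6.7) to (7.6, 6.2), a distance of √(0.2² + 0.5²) ≈ 0.5.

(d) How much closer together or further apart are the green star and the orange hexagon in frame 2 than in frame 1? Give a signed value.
-1.6

Distance in frame 1: 5.2. Distance in frame 2: 3.6.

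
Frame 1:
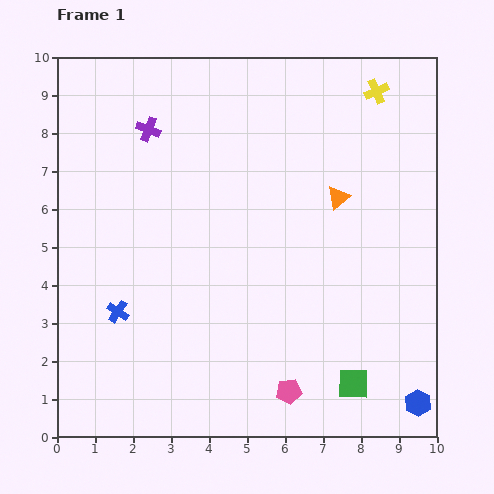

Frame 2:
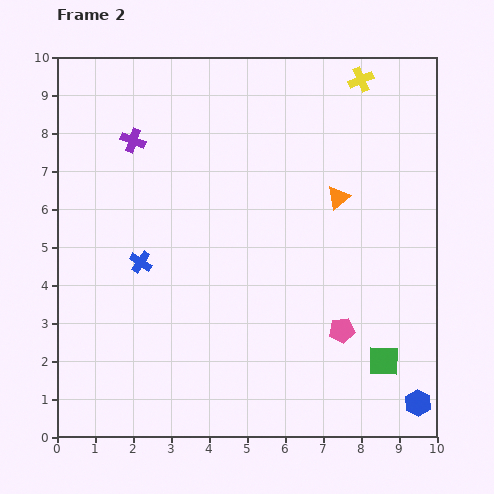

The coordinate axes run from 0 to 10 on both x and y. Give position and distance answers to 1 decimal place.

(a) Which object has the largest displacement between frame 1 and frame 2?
the pink pentagon

(moved 2.1; next 1.4)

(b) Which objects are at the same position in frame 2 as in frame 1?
the blue hexagon, the orange triangle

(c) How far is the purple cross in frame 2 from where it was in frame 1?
0.5

The purple cross moved from (2.4, 8.1) to (2.0, 7.8), a distance of √(0.4² + 0.3²) ≈ 0.5.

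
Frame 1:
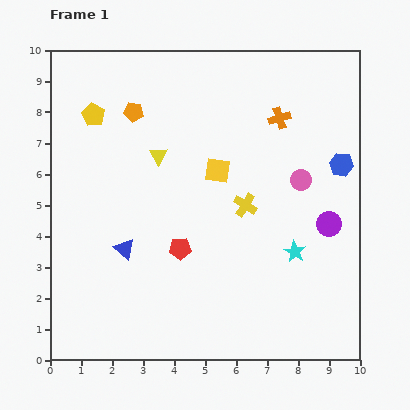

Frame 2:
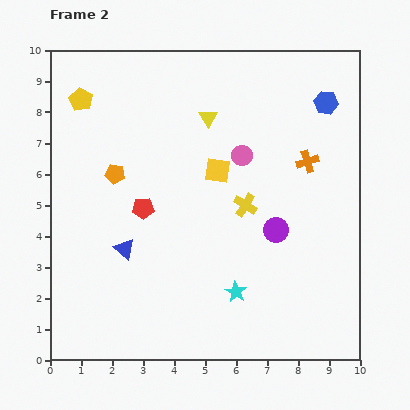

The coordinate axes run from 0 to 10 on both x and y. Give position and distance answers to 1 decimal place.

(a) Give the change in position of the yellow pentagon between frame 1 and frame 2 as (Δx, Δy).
(-0.4, 0.5)

The yellow pentagon was at (1.4, 7.9) in frame 1 and (1.0, 8.4) in frame 2.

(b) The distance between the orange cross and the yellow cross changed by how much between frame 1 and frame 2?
-0.6

Distance in frame 1: 3.0. Distance in frame 2: 2.4.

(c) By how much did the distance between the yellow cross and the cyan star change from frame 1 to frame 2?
+0.6

Distance in frame 1: 2.2. Distance in frame 2: 2.8.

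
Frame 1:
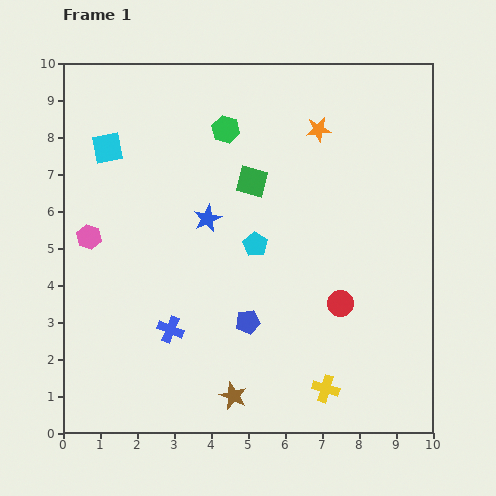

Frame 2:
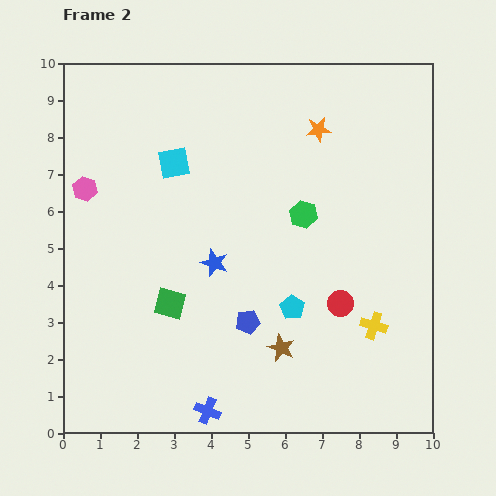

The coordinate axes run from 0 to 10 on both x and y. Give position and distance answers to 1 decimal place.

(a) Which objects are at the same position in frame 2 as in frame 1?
the blue pentagon, the red circle, the orange star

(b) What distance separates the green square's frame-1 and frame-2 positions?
4.0

The green square moved from (5.1, 6.8) to (2.9, 3.5), a distance of √(2.2² + 3.3²) ≈ 4.0.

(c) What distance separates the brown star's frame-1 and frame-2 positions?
1.8

The brown star moved from (4.6, 1.0) to (5.9, 2.3), a distance of √(1.3² + 1.3²) ≈ 1.8.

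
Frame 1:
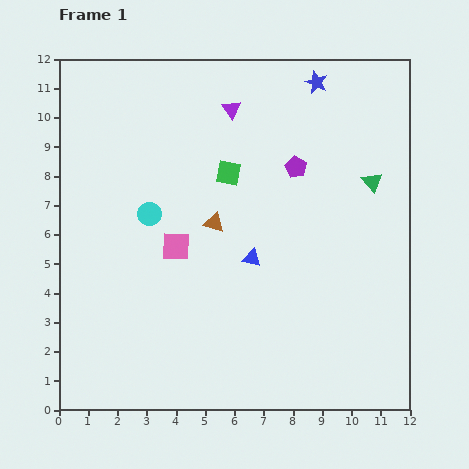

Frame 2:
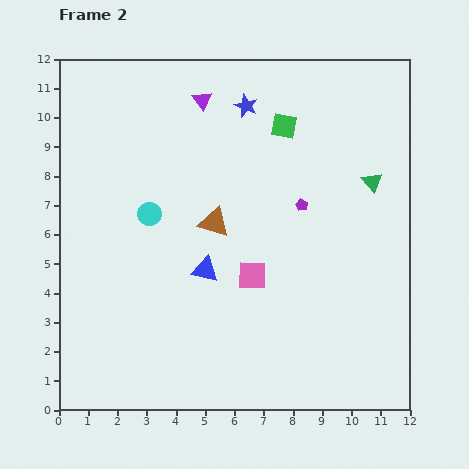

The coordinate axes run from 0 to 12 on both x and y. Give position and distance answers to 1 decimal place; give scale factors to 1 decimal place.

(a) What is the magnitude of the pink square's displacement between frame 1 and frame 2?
2.8

The pink square moved from (4.0, 5.6) to (6.6, 4.6), a distance of √(2.6² + 1.0²) ≈ 2.8.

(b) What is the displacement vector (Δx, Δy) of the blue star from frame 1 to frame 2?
(-2.4, -0.8)

The blue star was at (8.8, 11.2) in frame 1 and (6.4, 10.4) in frame 2.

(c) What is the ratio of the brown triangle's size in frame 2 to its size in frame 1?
1.5×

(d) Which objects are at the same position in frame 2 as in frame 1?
the brown triangle, the green triangle, the cyan circle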